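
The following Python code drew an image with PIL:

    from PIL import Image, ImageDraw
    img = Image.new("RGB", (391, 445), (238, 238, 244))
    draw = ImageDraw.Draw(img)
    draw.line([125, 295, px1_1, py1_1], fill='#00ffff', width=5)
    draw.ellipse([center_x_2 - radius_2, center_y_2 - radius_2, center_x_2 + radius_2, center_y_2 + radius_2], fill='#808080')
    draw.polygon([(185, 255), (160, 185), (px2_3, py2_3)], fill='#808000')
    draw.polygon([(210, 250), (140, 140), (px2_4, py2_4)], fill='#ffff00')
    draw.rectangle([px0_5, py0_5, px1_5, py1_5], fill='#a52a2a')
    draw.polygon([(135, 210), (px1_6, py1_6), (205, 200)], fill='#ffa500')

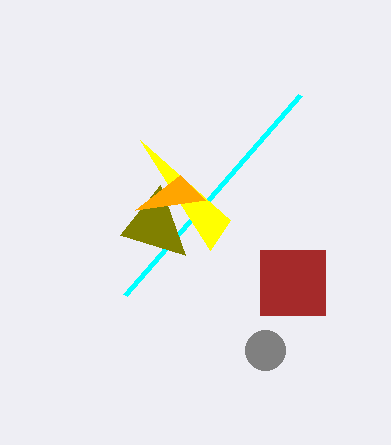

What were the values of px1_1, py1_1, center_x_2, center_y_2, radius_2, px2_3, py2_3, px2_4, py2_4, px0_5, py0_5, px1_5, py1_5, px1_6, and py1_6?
px1_1 = 300, py1_1 = 95, center_x_2 = 265, center_y_2 = 350, radius_2 = 20, px2_3 = 120, py2_3 = 235, px2_4 = 230, py2_4 = 220, px0_5 = 260, py0_5 = 250, px1_5 = 325, py1_5 = 315, px1_6 = 180, py1_6 = 175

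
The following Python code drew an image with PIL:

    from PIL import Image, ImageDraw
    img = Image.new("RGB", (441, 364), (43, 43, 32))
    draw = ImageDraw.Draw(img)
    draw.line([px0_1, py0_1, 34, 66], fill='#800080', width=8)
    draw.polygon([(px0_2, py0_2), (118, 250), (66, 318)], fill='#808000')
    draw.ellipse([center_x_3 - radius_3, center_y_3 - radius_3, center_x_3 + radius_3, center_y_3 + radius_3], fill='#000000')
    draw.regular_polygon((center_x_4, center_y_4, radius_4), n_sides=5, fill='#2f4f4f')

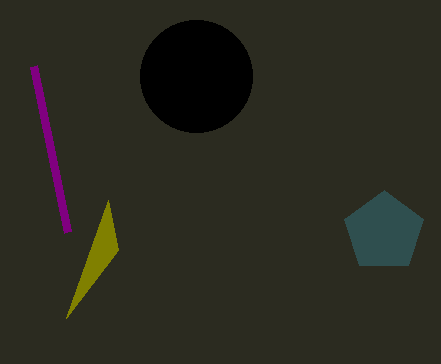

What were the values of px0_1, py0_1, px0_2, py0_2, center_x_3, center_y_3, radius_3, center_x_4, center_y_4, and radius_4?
px0_1 = 68
py0_1 = 232
px0_2 = 108
py0_2 = 200
center_x_3 = 196
center_y_3 = 76
radius_3 = 56
center_x_4 = 384
center_y_4 = 232
radius_4 = 42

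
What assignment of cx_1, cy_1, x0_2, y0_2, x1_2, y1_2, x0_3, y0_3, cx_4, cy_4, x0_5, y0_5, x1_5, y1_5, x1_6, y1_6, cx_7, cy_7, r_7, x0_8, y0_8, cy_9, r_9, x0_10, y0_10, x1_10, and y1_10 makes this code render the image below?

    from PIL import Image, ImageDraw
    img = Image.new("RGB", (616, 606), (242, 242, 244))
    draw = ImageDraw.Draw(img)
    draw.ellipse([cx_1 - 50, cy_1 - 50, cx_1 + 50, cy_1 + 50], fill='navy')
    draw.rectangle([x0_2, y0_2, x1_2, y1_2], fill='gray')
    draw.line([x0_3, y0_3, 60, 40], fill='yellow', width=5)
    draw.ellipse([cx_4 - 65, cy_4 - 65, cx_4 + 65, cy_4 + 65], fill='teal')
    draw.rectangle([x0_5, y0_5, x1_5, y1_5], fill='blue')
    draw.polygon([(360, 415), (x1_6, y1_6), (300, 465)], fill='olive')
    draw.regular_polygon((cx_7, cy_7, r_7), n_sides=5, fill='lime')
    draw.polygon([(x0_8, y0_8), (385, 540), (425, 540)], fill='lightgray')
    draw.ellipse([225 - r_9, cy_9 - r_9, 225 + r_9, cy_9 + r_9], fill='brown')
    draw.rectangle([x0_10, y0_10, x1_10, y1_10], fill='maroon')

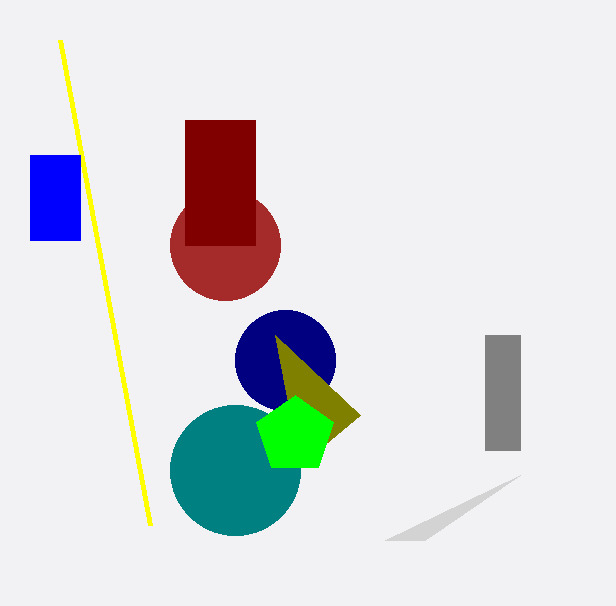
cx_1 = 285
cy_1 = 360
x0_2 = 485
y0_2 = 335
x1_2 = 520
y1_2 = 450
x0_3 = 150
y0_3 = 525
cx_4 = 235
cy_4 = 470
x0_5 = 30
y0_5 = 155
x1_5 = 80
y1_5 = 240
x1_6 = 275
y1_6 = 335
cx_7 = 295
cy_7 = 435
r_7 = 40
x0_8 = 520
y0_8 = 475
cy_9 = 245
r_9 = 55
x0_10 = 185
y0_10 = 120
x1_10 = 255
y1_10 = 245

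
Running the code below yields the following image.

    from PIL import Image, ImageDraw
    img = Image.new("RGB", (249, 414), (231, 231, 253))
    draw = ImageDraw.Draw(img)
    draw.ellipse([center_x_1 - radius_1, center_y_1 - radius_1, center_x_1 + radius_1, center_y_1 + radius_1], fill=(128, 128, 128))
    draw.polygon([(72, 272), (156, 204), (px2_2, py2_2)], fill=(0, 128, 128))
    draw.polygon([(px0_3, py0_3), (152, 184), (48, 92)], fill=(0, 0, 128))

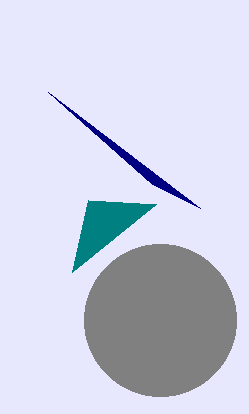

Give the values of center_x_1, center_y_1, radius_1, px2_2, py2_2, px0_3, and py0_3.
center_x_1 = 160
center_y_1 = 320
radius_1 = 76
px2_2 = 88
py2_2 = 200
px0_3 = 200
py0_3 = 208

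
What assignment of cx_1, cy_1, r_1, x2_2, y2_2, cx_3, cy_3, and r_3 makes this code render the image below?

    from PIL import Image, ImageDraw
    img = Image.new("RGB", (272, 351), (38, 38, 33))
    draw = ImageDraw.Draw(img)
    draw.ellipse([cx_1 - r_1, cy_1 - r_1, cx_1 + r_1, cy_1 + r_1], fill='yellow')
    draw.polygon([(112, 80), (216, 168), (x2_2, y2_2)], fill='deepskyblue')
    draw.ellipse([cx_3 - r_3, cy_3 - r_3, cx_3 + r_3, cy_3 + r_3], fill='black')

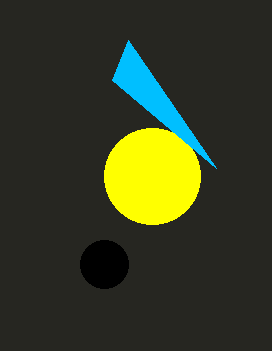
cx_1 = 152, cy_1 = 176, r_1 = 48, x2_2 = 128, y2_2 = 40, cx_3 = 104, cy_3 = 264, r_3 = 24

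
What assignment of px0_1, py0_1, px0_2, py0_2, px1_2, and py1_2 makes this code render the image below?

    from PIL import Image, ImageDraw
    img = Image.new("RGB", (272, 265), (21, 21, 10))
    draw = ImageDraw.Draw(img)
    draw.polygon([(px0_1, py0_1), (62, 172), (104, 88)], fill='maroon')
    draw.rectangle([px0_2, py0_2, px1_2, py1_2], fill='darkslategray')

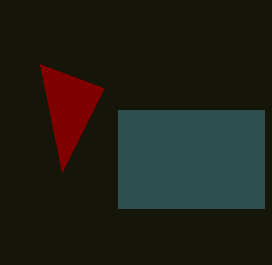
px0_1 = 40
py0_1 = 64
px0_2 = 118
py0_2 = 110
px1_2 = 264
py1_2 = 208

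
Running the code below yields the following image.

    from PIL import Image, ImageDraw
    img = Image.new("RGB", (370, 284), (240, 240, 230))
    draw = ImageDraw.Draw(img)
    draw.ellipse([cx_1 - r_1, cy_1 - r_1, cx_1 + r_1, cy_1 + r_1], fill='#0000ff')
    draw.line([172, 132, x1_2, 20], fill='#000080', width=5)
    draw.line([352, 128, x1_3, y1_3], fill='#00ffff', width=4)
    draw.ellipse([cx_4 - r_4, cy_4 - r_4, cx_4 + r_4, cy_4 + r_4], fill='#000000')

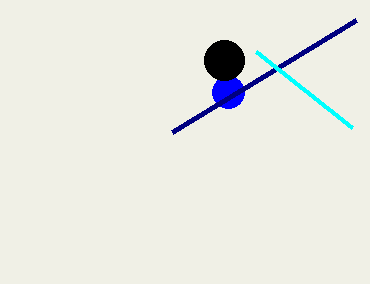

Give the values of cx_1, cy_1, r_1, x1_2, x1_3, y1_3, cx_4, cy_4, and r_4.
cx_1 = 228; cy_1 = 92; r_1 = 16; x1_2 = 356; x1_3 = 256; y1_3 = 52; cx_4 = 224; cy_4 = 60; r_4 = 20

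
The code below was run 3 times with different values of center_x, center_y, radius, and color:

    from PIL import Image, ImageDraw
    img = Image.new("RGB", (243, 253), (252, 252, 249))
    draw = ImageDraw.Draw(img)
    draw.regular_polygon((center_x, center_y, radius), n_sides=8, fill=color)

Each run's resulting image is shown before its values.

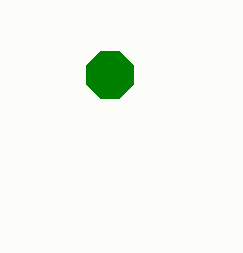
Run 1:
center_x = 110
center_y = 75
radius = 25
color = 'green'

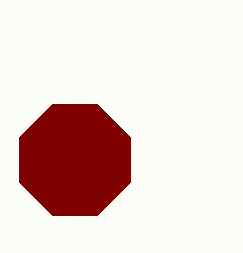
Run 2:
center_x = 75
center_y = 160
radius = 60
color = 'maroon'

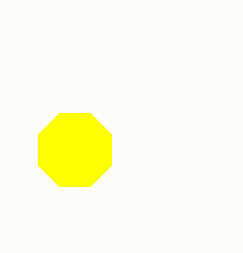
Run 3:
center_x = 75; center_y = 150; radius = 40; color = 'yellow'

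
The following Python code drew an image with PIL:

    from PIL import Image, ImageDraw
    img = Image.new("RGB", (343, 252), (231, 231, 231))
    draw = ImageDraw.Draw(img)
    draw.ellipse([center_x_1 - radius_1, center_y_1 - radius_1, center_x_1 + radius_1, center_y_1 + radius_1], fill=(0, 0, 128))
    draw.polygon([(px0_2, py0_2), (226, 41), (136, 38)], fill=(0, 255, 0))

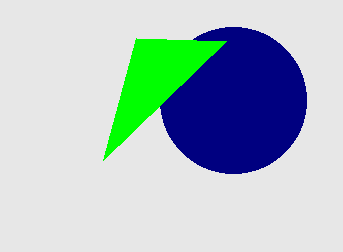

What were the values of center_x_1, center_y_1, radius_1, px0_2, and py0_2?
center_x_1 = 233, center_y_1 = 100, radius_1 = 73, px0_2 = 103, py0_2 = 160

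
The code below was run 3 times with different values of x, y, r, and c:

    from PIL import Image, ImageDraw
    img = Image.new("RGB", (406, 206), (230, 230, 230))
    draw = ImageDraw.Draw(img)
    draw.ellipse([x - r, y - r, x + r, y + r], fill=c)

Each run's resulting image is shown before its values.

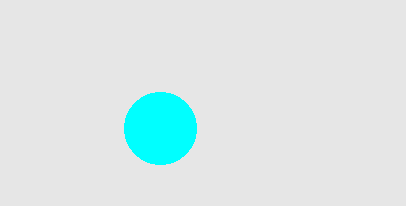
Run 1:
x = 160
y = 128
r = 36
c = 'cyan'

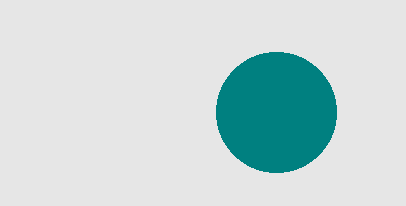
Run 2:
x = 276, y = 112, r = 60, c = 'teal'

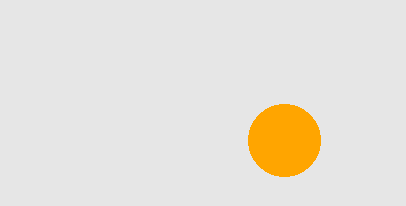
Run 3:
x = 284; y = 140; r = 36; c = 'orange'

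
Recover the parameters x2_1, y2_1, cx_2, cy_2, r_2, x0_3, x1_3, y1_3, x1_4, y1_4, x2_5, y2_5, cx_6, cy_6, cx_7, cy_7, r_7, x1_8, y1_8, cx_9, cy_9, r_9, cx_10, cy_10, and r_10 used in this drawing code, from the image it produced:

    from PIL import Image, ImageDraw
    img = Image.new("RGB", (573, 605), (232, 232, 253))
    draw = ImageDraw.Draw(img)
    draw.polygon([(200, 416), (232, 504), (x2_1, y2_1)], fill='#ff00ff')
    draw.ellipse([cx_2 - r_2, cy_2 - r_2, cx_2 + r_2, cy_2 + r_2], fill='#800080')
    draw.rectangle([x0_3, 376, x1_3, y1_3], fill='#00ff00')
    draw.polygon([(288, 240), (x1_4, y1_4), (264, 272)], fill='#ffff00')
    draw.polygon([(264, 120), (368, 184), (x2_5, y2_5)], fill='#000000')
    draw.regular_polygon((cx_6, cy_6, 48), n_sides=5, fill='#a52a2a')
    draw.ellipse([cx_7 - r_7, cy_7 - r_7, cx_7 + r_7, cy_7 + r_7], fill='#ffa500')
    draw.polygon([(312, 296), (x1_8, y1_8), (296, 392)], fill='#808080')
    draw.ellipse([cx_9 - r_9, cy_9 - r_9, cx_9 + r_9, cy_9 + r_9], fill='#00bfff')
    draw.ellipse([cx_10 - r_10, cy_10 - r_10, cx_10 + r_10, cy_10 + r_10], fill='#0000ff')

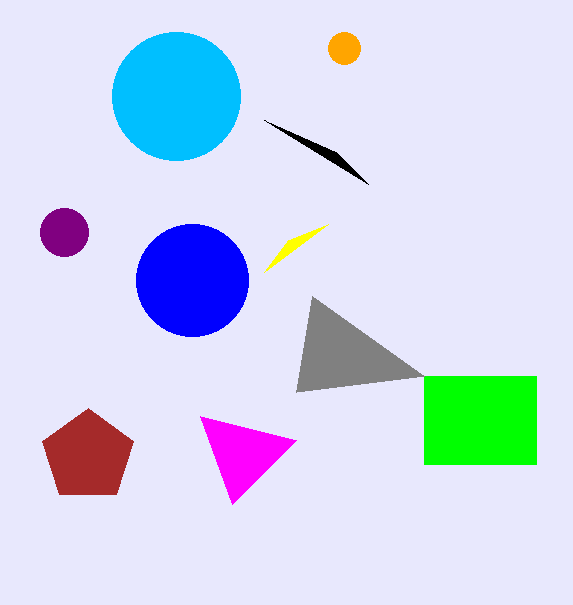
x2_1 = 296, y2_1 = 440, cx_2 = 64, cy_2 = 232, r_2 = 24, x0_3 = 424, x1_3 = 536, y1_3 = 464, x1_4 = 328, y1_4 = 224, x2_5 = 336, y2_5 = 152, cx_6 = 88, cy_6 = 456, cx_7 = 344, cy_7 = 48, r_7 = 16, x1_8 = 424, y1_8 = 376, cx_9 = 176, cy_9 = 96, r_9 = 64, cx_10 = 192, cy_10 = 280, r_10 = 56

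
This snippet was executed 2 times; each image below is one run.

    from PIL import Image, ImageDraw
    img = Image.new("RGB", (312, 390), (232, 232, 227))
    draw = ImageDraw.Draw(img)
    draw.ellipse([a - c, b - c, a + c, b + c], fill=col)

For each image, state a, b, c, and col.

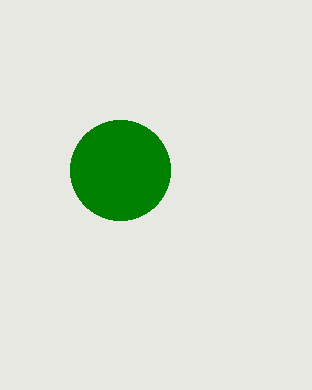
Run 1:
a = 120; b = 170; c = 50; col = 'green'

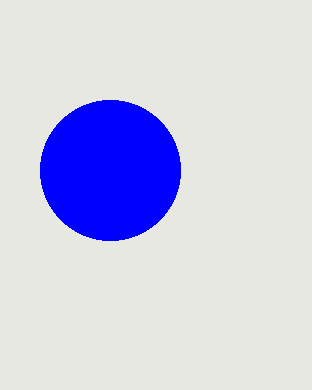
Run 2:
a = 110, b = 170, c = 70, col = 'blue'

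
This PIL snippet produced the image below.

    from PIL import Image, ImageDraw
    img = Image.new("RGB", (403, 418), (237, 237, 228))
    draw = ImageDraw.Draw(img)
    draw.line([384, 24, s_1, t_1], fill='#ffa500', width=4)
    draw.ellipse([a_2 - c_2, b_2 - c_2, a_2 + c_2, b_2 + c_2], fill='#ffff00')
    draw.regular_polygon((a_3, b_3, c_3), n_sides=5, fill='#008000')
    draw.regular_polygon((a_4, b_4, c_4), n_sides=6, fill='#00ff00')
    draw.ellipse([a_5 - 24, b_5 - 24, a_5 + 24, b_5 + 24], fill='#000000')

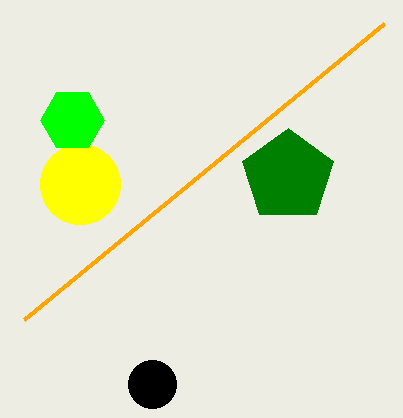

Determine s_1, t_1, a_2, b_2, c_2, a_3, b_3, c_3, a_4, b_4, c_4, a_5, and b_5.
s_1 = 24; t_1 = 320; a_2 = 80; b_2 = 184; c_2 = 40; a_3 = 288; b_3 = 176; c_3 = 48; a_4 = 72; b_4 = 120; c_4 = 32; a_5 = 152; b_5 = 384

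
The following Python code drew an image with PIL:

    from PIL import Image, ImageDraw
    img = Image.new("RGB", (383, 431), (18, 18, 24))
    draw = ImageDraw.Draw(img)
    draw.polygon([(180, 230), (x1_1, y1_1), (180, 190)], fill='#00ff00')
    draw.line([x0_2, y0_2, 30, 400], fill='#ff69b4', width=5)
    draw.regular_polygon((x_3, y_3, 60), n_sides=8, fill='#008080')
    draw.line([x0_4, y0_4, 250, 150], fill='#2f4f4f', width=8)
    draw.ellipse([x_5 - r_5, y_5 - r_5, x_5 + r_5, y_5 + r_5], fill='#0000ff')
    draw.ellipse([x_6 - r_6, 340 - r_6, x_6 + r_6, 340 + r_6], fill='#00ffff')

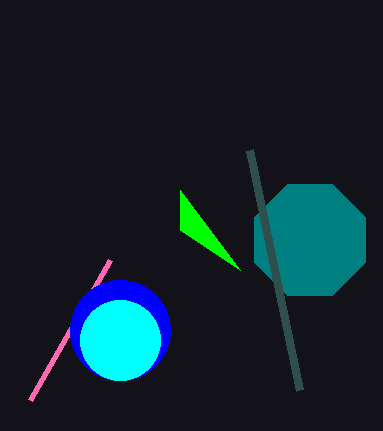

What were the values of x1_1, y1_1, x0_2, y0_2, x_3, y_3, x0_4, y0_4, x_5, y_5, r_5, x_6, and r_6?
x1_1 = 240
y1_1 = 270
x0_2 = 110
y0_2 = 260
x_3 = 310
y_3 = 240
x0_4 = 300
y0_4 = 390
x_5 = 120
y_5 = 330
r_5 = 50
x_6 = 120
r_6 = 40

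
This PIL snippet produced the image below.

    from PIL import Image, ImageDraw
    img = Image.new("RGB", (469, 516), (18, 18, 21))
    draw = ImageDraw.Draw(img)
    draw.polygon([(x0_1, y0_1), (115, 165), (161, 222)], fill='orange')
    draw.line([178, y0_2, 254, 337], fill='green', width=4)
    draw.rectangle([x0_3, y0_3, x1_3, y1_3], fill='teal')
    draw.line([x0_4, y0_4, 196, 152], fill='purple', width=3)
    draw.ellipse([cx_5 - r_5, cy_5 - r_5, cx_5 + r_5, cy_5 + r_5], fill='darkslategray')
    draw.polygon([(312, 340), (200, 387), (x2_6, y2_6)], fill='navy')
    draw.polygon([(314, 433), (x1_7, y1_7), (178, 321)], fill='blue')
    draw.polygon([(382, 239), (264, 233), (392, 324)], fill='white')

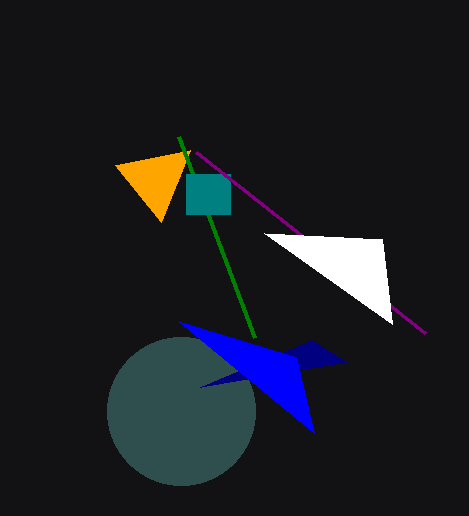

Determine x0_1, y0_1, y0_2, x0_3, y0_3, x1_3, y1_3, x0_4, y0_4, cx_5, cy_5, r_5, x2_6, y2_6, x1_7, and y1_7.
x0_1 = 190
y0_1 = 150
y0_2 = 136
x0_3 = 186
y0_3 = 174
x1_3 = 230
y1_3 = 214
x0_4 = 425
y0_4 = 333
cx_5 = 181
cy_5 = 411
r_5 = 74
x2_6 = 346
y2_6 = 362
x1_7 = 296
y1_7 = 357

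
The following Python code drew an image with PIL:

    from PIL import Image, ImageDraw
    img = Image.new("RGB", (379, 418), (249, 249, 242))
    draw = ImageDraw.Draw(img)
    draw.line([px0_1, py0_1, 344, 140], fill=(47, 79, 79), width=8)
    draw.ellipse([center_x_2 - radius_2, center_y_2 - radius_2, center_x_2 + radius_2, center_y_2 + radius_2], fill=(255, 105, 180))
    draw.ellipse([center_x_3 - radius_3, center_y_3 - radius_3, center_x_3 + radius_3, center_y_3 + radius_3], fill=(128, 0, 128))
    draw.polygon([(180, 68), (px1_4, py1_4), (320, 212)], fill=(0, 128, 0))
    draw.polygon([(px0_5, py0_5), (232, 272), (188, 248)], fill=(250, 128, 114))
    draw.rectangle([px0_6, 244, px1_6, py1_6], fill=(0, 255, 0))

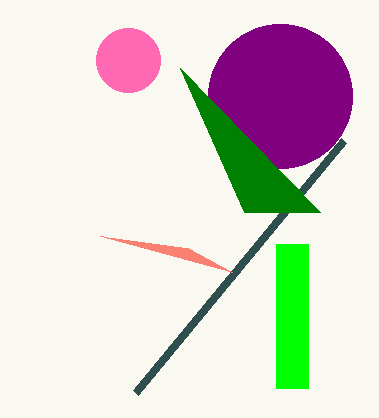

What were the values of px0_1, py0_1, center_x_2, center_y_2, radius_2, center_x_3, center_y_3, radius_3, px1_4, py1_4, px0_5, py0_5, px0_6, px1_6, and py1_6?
px0_1 = 136; py0_1 = 392; center_x_2 = 128; center_y_2 = 60; radius_2 = 32; center_x_3 = 280; center_y_3 = 96; radius_3 = 72; px1_4 = 244; py1_4 = 212; px0_5 = 100; py0_5 = 236; px0_6 = 276; px1_6 = 308; py1_6 = 388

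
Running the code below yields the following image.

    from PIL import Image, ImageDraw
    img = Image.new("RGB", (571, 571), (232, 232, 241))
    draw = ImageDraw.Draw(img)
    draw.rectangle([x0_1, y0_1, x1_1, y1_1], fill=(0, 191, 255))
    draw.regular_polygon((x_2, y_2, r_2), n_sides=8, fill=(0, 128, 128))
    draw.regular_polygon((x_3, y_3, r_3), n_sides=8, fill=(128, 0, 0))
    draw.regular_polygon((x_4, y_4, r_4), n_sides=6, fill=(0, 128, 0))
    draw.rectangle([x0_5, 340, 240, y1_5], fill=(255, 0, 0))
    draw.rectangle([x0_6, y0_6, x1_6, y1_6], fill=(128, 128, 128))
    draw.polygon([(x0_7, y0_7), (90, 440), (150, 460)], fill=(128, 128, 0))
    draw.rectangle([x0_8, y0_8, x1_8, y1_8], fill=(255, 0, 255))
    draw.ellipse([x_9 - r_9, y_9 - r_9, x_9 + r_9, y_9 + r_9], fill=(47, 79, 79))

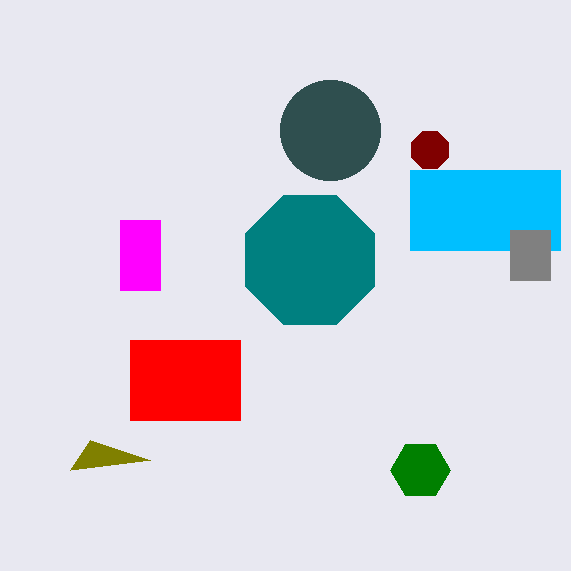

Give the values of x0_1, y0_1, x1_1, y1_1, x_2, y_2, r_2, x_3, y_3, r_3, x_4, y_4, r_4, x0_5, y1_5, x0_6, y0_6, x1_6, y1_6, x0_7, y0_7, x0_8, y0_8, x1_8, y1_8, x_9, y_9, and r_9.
x0_1 = 410, y0_1 = 170, x1_1 = 560, y1_1 = 250, x_2 = 310, y_2 = 260, r_2 = 70, x_3 = 430, y_3 = 150, r_3 = 20, x_4 = 420, y_4 = 470, r_4 = 30, x0_5 = 130, y1_5 = 420, x0_6 = 510, y0_6 = 230, x1_6 = 550, y1_6 = 280, x0_7 = 70, y0_7 = 470, x0_8 = 120, y0_8 = 220, x1_8 = 160, y1_8 = 290, x_9 = 330, y_9 = 130, r_9 = 50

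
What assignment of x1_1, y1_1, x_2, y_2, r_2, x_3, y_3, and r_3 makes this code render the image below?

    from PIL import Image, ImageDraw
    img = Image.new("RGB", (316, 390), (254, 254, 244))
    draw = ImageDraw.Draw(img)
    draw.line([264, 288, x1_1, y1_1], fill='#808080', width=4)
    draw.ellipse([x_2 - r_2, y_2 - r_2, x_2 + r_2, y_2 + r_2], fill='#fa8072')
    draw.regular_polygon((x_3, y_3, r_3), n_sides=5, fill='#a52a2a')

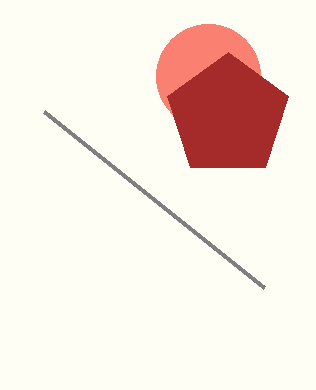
x1_1 = 44, y1_1 = 112, x_2 = 208, y_2 = 76, r_2 = 52, x_3 = 228, y_3 = 116, r_3 = 64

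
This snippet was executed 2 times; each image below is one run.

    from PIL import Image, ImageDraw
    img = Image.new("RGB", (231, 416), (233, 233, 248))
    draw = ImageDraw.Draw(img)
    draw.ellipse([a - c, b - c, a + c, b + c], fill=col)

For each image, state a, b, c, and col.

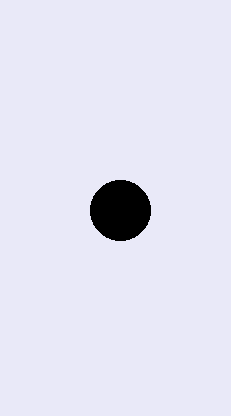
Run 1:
a = 120
b = 210
c = 30
col = 'black'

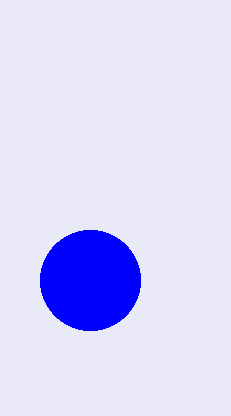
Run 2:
a = 90
b = 280
c = 50
col = 'blue'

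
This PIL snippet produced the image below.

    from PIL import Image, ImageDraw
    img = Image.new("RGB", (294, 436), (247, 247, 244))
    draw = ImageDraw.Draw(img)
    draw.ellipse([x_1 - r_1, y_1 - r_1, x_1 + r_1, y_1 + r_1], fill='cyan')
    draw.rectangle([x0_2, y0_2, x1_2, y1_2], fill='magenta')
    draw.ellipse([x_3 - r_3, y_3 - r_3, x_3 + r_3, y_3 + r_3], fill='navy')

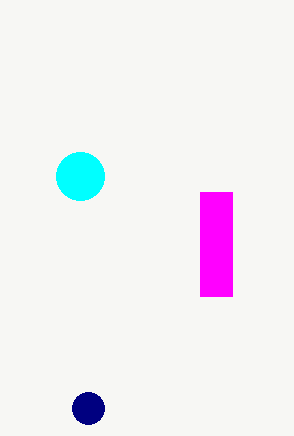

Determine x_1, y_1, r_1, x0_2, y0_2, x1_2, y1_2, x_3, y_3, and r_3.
x_1 = 80; y_1 = 176; r_1 = 24; x0_2 = 200; y0_2 = 192; x1_2 = 232; y1_2 = 296; x_3 = 88; y_3 = 408; r_3 = 16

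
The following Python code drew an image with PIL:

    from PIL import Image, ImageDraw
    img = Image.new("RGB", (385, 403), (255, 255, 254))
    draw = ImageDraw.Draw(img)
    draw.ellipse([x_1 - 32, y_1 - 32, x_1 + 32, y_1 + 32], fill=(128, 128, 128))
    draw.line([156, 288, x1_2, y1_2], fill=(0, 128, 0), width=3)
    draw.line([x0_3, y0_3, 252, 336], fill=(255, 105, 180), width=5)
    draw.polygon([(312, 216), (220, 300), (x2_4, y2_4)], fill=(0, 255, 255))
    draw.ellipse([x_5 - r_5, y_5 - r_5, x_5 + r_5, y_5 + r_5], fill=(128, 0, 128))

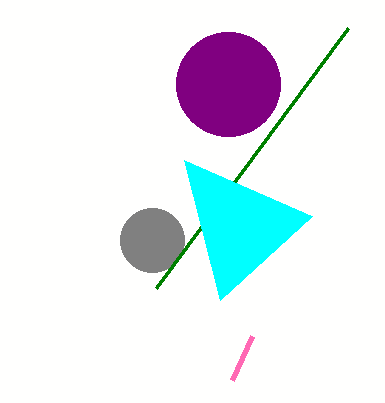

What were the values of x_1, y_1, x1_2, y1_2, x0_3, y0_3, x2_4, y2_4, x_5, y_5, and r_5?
x_1 = 152
y_1 = 240
x1_2 = 348
y1_2 = 28
x0_3 = 232
y0_3 = 380
x2_4 = 184
y2_4 = 160
x_5 = 228
y_5 = 84
r_5 = 52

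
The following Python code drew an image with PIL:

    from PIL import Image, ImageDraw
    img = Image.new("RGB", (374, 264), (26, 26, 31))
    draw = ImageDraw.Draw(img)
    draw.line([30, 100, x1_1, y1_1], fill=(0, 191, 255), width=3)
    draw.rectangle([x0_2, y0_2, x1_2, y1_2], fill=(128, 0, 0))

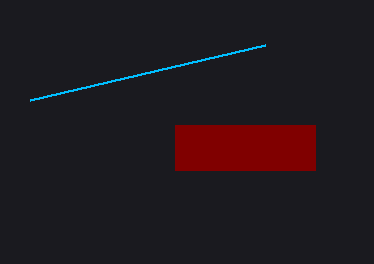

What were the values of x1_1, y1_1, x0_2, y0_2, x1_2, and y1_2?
x1_1 = 265, y1_1 = 45, x0_2 = 175, y0_2 = 125, x1_2 = 315, y1_2 = 170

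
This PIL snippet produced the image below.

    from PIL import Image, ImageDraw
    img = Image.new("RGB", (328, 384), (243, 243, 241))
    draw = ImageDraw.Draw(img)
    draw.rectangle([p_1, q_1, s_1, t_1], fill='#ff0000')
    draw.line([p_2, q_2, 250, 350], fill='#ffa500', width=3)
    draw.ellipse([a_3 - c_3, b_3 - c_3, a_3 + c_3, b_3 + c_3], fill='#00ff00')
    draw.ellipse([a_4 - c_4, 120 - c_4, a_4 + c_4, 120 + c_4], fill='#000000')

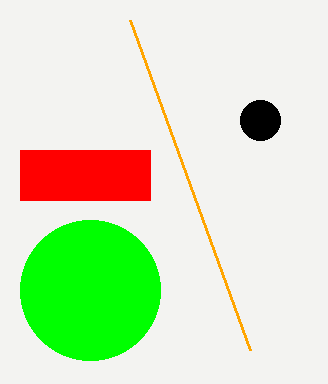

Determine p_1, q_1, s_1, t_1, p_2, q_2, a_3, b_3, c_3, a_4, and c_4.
p_1 = 20; q_1 = 150; s_1 = 150; t_1 = 200; p_2 = 130; q_2 = 20; a_3 = 90; b_3 = 290; c_3 = 70; a_4 = 260; c_4 = 20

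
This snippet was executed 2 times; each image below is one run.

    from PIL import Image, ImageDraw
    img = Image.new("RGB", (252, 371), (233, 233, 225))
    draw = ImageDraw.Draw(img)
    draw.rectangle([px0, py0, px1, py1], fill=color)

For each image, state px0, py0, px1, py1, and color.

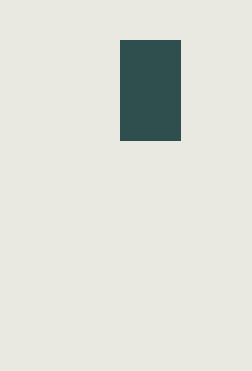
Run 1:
px0 = 120; py0 = 40; px1 = 180; py1 = 140; color = 'darkslategray'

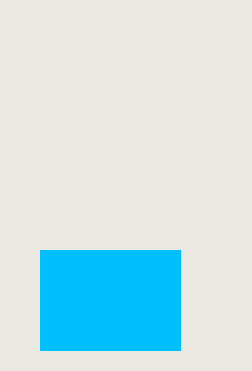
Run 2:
px0 = 40; py0 = 250; px1 = 180; py1 = 350; color = 'deepskyblue'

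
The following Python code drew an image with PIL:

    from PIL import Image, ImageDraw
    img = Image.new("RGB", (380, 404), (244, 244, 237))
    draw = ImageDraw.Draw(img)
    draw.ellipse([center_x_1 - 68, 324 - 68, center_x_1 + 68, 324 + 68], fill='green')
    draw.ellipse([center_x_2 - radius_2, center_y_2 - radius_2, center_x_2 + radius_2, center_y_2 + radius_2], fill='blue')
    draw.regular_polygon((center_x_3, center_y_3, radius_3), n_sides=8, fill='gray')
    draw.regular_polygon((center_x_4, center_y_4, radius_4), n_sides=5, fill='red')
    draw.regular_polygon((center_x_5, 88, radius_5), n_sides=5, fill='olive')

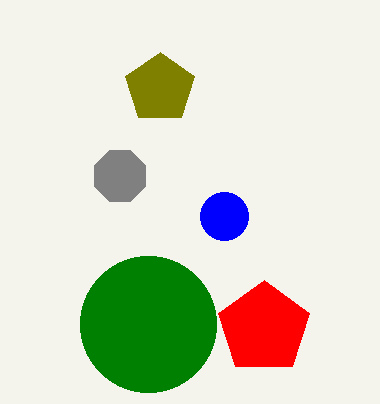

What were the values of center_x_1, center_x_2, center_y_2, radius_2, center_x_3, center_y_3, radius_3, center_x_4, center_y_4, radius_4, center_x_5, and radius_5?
center_x_1 = 148; center_x_2 = 224; center_y_2 = 216; radius_2 = 24; center_x_3 = 120; center_y_3 = 176; radius_3 = 28; center_x_4 = 264; center_y_4 = 328; radius_4 = 48; center_x_5 = 160; radius_5 = 36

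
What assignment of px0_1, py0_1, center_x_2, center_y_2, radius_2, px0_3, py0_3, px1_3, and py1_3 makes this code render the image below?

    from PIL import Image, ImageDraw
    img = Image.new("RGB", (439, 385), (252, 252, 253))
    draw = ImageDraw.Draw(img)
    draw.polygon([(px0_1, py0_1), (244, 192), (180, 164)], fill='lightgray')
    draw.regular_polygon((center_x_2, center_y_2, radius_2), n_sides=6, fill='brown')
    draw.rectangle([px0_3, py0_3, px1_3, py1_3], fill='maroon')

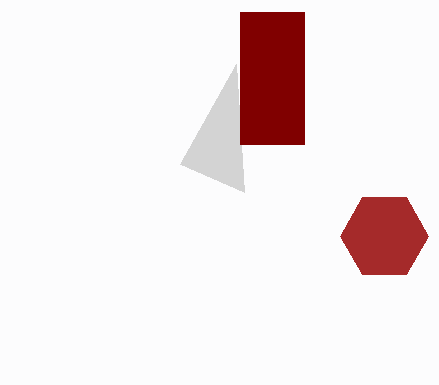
px0_1 = 236; py0_1 = 64; center_x_2 = 384; center_y_2 = 236; radius_2 = 44; px0_3 = 240; py0_3 = 12; px1_3 = 304; py1_3 = 144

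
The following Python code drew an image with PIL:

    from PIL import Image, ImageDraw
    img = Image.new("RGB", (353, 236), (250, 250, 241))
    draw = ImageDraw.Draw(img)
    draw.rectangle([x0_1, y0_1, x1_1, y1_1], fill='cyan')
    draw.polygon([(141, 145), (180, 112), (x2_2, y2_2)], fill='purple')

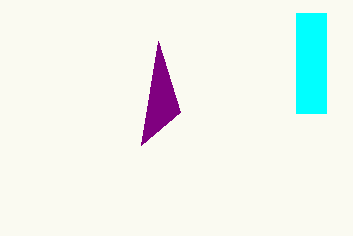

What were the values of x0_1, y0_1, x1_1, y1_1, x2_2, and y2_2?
x0_1 = 296; y0_1 = 13; x1_1 = 326; y1_1 = 113; x2_2 = 158; y2_2 = 41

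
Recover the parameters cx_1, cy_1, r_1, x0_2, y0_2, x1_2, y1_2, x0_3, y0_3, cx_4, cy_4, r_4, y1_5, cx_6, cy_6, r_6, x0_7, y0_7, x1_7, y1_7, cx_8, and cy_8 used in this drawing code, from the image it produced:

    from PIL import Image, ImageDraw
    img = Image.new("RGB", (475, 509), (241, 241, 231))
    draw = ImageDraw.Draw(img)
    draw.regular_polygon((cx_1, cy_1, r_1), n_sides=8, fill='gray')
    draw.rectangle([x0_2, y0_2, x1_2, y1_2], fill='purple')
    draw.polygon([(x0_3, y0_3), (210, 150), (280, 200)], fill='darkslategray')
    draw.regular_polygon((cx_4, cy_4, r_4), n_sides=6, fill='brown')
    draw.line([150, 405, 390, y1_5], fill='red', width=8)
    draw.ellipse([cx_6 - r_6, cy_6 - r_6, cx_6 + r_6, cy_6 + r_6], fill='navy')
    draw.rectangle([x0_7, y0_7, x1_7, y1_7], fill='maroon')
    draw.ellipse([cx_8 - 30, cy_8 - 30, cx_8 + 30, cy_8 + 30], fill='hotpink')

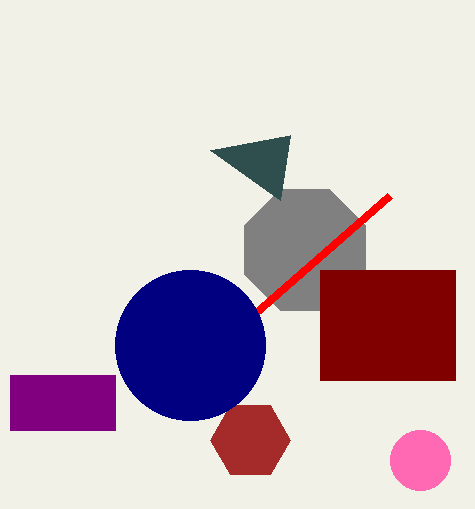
cx_1 = 305
cy_1 = 250
r_1 = 65
x0_2 = 10
y0_2 = 375
x1_2 = 115
y1_2 = 430
x0_3 = 290
y0_3 = 135
cx_4 = 250
cy_4 = 440
r_4 = 40
y1_5 = 195
cx_6 = 190
cy_6 = 345
r_6 = 75
x0_7 = 320
y0_7 = 270
x1_7 = 455
y1_7 = 380
cx_8 = 420
cy_8 = 460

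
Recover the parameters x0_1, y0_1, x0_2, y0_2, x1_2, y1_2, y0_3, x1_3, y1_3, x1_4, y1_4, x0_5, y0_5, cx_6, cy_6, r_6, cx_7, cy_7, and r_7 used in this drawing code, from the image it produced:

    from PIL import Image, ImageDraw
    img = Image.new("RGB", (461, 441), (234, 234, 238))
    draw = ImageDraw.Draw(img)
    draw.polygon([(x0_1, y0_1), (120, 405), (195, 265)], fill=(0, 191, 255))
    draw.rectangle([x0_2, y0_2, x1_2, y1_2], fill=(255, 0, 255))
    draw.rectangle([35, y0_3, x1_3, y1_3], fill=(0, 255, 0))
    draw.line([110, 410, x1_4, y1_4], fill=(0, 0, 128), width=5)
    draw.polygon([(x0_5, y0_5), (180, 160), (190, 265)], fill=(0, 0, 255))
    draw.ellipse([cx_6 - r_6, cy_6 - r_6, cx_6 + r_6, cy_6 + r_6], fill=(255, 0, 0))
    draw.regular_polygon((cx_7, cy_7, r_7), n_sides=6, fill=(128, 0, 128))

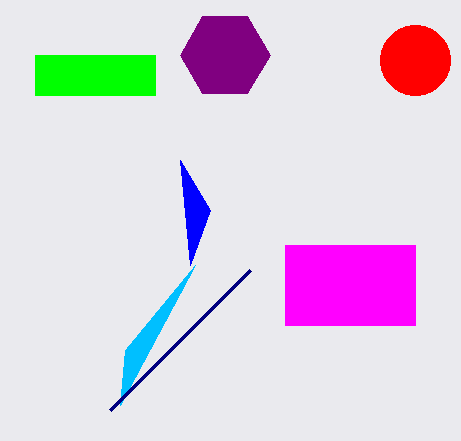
x0_1 = 125, y0_1 = 350, x0_2 = 285, y0_2 = 245, x1_2 = 415, y1_2 = 325, y0_3 = 55, x1_3 = 155, y1_3 = 95, x1_4 = 250, y1_4 = 270, x0_5 = 210, y0_5 = 210, cx_6 = 415, cy_6 = 60, r_6 = 35, cx_7 = 225, cy_7 = 55, r_7 = 45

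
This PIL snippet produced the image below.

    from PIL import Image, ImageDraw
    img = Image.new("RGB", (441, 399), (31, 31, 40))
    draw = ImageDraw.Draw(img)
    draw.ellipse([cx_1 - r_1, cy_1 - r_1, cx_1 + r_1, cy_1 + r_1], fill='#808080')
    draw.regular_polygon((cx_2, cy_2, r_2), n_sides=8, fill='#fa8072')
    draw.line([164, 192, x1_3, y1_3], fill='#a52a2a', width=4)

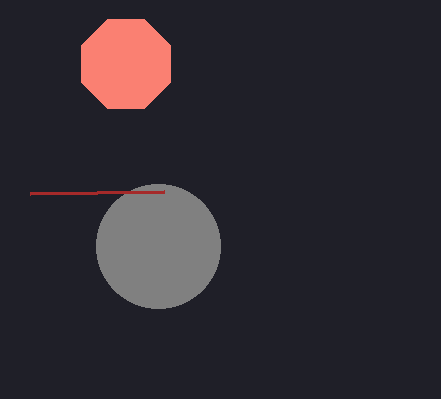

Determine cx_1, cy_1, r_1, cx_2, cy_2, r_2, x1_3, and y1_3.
cx_1 = 158; cy_1 = 246; r_1 = 62; cx_2 = 126; cy_2 = 64; r_2 = 48; x1_3 = 30; y1_3 = 194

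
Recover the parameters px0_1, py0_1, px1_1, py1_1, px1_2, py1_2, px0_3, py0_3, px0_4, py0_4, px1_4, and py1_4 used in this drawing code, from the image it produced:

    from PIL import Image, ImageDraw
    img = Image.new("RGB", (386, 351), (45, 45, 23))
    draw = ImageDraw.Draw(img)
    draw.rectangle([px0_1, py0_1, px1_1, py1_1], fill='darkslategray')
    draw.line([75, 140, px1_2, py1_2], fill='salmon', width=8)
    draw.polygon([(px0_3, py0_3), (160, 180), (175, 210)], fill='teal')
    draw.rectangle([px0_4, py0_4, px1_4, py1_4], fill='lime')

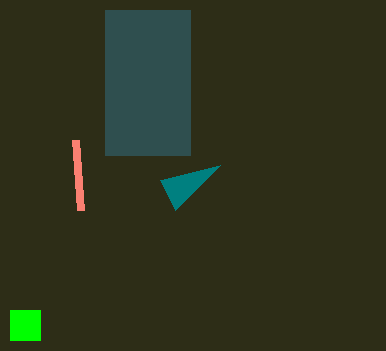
px0_1 = 105
py0_1 = 10
px1_1 = 190
py1_1 = 155
px1_2 = 80
py1_2 = 210
px0_3 = 220
py0_3 = 165
px0_4 = 10
py0_4 = 310
px1_4 = 40
py1_4 = 340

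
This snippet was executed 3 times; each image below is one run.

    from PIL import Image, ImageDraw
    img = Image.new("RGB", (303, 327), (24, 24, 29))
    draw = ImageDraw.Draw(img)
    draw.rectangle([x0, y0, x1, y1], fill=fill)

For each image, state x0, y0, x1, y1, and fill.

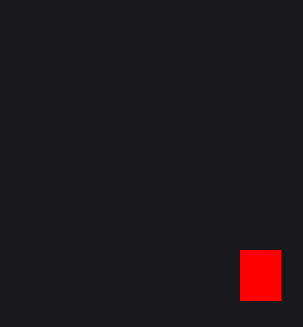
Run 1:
x0 = 240, y0 = 250, x1 = 280, y1 = 300, fill = 'red'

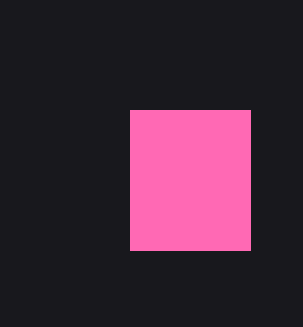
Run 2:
x0 = 130, y0 = 110, x1 = 250, y1 = 250, fill = 'hotpink'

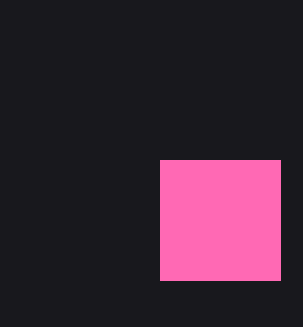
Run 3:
x0 = 160
y0 = 160
x1 = 280
y1 = 280
fill = 'hotpink'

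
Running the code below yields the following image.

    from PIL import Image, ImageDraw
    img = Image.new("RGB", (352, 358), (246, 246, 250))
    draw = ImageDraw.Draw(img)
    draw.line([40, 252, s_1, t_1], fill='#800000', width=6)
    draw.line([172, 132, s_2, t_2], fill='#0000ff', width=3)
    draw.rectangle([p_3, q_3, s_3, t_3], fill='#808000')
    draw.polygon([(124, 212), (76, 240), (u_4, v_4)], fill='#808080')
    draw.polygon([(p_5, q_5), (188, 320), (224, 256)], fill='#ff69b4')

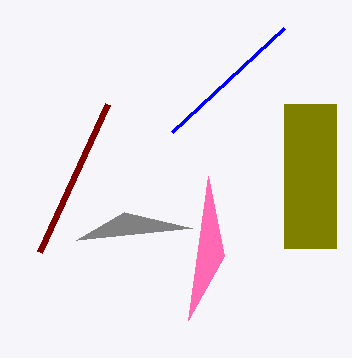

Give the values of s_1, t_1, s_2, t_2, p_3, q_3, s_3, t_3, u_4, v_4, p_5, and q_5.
s_1 = 108, t_1 = 104, s_2 = 284, t_2 = 28, p_3 = 284, q_3 = 104, s_3 = 336, t_3 = 248, u_4 = 192, v_4 = 228, p_5 = 208, q_5 = 176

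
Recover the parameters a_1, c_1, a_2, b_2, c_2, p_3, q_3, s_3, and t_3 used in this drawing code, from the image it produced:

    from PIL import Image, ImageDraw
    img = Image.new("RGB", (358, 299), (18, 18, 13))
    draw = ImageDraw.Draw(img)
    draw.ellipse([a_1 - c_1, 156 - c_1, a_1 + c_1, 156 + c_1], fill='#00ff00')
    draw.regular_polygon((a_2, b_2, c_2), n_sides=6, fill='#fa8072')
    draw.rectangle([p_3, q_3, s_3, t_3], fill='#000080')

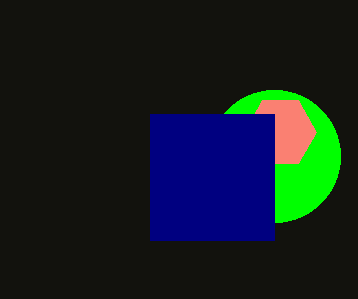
a_1 = 274
c_1 = 66
a_2 = 280
b_2 = 132
c_2 = 36
p_3 = 150
q_3 = 114
s_3 = 274
t_3 = 240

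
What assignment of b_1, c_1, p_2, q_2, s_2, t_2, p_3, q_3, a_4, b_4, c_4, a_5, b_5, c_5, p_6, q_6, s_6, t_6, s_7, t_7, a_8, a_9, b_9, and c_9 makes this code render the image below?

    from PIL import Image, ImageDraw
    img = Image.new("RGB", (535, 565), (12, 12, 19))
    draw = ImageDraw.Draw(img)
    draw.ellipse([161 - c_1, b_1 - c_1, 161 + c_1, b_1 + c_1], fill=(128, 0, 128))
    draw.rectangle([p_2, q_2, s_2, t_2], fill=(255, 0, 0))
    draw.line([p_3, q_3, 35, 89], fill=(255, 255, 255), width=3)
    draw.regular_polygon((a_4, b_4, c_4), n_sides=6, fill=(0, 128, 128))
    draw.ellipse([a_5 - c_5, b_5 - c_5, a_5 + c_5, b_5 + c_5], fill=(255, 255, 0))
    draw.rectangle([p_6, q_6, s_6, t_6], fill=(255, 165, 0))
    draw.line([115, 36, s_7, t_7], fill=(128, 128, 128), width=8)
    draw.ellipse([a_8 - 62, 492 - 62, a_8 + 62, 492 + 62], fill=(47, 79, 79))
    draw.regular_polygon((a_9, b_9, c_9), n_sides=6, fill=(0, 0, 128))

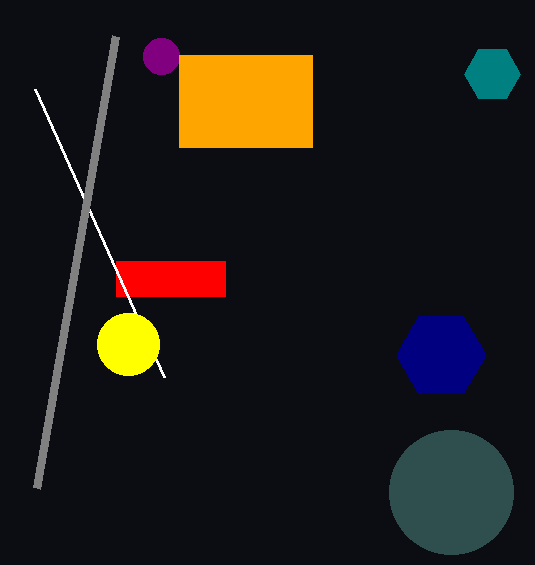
b_1 = 56, c_1 = 18, p_2 = 116, q_2 = 261, s_2 = 225, t_2 = 296, p_3 = 164, q_3 = 377, a_4 = 492, b_4 = 74, c_4 = 28, a_5 = 128, b_5 = 344, c_5 = 31, p_6 = 179, q_6 = 55, s_6 = 312, t_6 = 147, s_7 = 36, t_7 = 488, a_8 = 451, a_9 = 441, b_9 = 355, c_9 = 45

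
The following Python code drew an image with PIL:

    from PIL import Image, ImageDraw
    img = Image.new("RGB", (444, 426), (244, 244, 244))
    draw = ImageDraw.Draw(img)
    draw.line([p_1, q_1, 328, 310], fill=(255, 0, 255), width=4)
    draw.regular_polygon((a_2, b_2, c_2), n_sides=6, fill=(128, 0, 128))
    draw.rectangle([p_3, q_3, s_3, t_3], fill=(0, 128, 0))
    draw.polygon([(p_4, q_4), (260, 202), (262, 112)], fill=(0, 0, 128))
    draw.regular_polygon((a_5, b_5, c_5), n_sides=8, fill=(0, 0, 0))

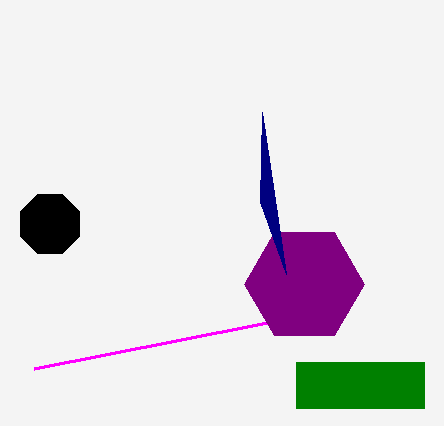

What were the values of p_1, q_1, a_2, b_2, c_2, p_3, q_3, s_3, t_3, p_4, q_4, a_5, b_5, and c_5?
p_1 = 34; q_1 = 368; a_2 = 304; b_2 = 284; c_2 = 60; p_3 = 296; q_3 = 362; s_3 = 424; t_3 = 408; p_4 = 286; q_4 = 274; a_5 = 50; b_5 = 224; c_5 = 32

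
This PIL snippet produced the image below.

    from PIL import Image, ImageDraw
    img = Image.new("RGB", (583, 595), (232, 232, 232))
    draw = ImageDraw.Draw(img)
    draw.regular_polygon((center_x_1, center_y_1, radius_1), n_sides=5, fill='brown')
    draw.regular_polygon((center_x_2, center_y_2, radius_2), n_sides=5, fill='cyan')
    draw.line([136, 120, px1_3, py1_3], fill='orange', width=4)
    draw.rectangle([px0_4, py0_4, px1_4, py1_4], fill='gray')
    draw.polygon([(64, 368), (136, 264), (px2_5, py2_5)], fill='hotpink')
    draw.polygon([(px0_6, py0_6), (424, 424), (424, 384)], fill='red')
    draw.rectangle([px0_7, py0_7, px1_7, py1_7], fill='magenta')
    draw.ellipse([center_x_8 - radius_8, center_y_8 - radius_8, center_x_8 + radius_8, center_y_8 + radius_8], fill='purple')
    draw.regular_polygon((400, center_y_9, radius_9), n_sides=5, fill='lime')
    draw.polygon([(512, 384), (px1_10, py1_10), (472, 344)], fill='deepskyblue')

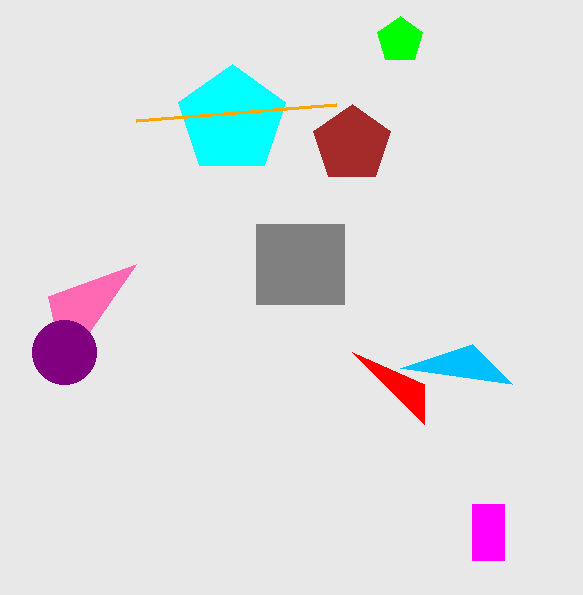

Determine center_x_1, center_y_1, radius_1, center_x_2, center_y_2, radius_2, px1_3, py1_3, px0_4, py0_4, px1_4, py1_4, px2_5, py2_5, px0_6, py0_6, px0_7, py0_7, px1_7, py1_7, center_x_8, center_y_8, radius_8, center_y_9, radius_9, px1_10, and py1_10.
center_x_1 = 352; center_y_1 = 144; radius_1 = 40; center_x_2 = 232; center_y_2 = 120; radius_2 = 56; px1_3 = 336; py1_3 = 104; px0_4 = 256; py0_4 = 224; px1_4 = 344; py1_4 = 304; px2_5 = 48; py2_5 = 296; px0_6 = 352; py0_6 = 352; px0_7 = 472; py0_7 = 504; px1_7 = 504; py1_7 = 560; center_x_8 = 64; center_y_8 = 352; radius_8 = 32; center_y_9 = 40; radius_9 = 24; px1_10 = 400; py1_10 = 368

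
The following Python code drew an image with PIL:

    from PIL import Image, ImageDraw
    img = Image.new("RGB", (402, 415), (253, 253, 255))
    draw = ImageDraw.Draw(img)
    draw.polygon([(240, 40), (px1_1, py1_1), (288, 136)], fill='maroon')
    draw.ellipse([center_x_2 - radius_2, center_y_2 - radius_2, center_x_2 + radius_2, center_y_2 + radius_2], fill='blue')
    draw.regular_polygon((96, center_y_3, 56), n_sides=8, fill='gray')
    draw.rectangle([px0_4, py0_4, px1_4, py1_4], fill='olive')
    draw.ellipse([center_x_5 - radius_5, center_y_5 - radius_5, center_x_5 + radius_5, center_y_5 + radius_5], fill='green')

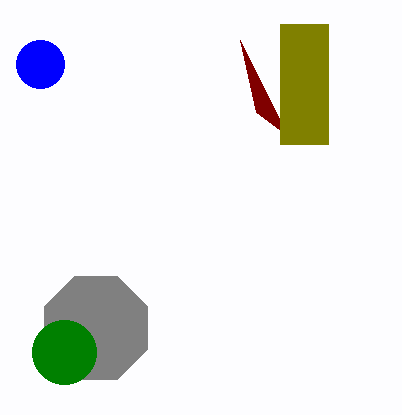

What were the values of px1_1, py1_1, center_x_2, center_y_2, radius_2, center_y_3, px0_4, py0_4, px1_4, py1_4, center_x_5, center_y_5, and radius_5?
px1_1 = 256; py1_1 = 112; center_x_2 = 40; center_y_2 = 64; radius_2 = 24; center_y_3 = 328; px0_4 = 280; py0_4 = 24; px1_4 = 328; py1_4 = 144; center_x_5 = 64; center_y_5 = 352; radius_5 = 32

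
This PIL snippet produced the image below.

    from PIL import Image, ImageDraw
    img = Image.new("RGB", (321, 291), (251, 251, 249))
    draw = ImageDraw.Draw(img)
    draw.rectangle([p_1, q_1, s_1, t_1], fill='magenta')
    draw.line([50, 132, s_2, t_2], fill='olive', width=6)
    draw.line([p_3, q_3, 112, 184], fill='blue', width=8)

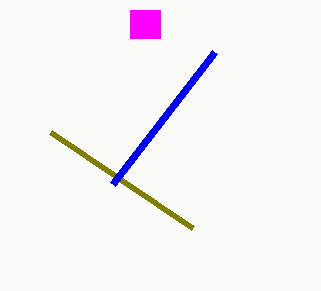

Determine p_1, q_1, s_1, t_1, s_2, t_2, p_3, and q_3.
p_1 = 130, q_1 = 10, s_1 = 160, t_1 = 38, s_2 = 192, t_2 = 228, p_3 = 214, q_3 = 52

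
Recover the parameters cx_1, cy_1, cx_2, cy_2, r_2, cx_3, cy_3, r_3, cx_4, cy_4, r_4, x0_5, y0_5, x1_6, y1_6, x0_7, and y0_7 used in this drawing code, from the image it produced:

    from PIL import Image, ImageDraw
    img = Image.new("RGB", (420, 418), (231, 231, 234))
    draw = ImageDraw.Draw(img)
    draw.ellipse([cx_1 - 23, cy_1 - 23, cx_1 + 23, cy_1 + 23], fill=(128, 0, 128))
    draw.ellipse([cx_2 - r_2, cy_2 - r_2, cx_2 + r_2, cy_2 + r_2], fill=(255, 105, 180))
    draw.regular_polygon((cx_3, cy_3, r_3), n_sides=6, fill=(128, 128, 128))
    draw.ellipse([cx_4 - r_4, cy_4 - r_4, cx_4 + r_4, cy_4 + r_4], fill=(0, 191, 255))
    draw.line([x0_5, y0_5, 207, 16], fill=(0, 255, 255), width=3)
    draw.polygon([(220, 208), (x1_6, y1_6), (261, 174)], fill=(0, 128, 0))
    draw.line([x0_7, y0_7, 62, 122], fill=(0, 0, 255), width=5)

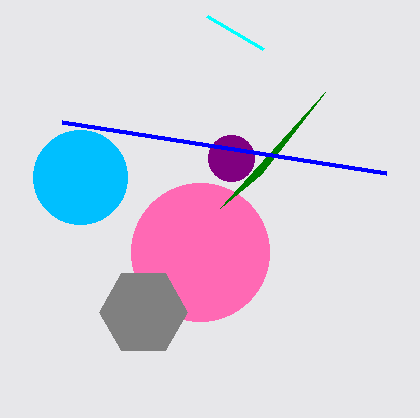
cx_1 = 231
cy_1 = 158
cx_2 = 200
cy_2 = 252
r_2 = 69
cx_3 = 143
cy_3 = 312
r_3 = 44
cx_4 = 80
cy_4 = 177
r_4 = 47
x0_5 = 263
y0_5 = 49
x1_6 = 325
y1_6 = 92
x0_7 = 386
y0_7 = 173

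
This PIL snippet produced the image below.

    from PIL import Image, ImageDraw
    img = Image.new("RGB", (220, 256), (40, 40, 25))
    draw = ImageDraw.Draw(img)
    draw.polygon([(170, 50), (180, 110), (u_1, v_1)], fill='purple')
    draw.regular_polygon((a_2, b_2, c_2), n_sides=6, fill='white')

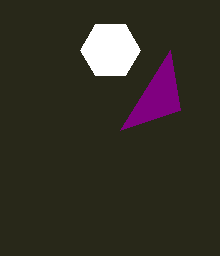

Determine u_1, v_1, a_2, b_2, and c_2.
u_1 = 120; v_1 = 130; a_2 = 110; b_2 = 50; c_2 = 30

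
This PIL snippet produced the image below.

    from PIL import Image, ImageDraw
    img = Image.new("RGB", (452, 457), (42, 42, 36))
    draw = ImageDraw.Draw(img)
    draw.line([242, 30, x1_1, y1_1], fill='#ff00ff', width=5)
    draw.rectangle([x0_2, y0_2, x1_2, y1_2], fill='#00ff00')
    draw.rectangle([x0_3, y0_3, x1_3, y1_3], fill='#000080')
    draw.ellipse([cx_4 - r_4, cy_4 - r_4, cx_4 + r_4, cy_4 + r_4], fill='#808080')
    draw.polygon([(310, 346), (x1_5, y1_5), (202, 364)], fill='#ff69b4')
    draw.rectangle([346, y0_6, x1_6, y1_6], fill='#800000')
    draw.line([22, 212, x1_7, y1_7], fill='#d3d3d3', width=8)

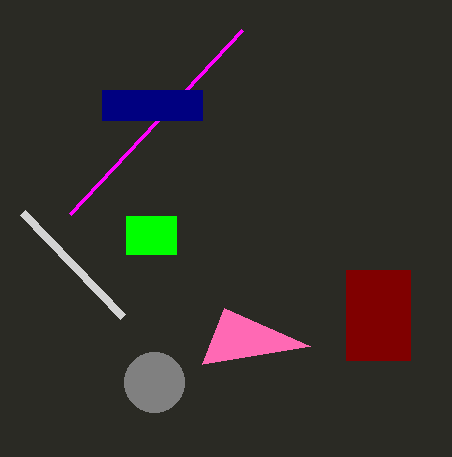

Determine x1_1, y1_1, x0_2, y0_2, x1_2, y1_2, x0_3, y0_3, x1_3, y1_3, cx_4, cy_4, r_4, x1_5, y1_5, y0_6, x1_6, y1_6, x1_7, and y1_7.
x1_1 = 70, y1_1 = 214, x0_2 = 126, y0_2 = 216, x1_2 = 176, y1_2 = 254, x0_3 = 102, y0_3 = 90, x1_3 = 202, y1_3 = 120, cx_4 = 154, cy_4 = 382, r_4 = 30, x1_5 = 224, y1_5 = 308, y0_6 = 270, x1_6 = 410, y1_6 = 360, x1_7 = 122, y1_7 = 316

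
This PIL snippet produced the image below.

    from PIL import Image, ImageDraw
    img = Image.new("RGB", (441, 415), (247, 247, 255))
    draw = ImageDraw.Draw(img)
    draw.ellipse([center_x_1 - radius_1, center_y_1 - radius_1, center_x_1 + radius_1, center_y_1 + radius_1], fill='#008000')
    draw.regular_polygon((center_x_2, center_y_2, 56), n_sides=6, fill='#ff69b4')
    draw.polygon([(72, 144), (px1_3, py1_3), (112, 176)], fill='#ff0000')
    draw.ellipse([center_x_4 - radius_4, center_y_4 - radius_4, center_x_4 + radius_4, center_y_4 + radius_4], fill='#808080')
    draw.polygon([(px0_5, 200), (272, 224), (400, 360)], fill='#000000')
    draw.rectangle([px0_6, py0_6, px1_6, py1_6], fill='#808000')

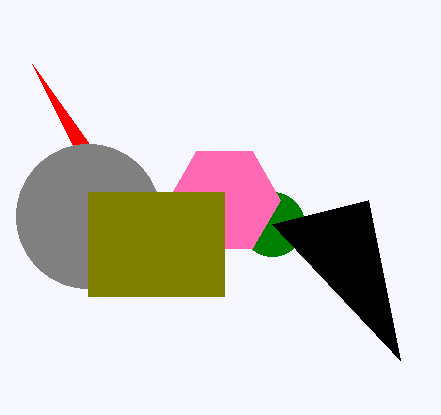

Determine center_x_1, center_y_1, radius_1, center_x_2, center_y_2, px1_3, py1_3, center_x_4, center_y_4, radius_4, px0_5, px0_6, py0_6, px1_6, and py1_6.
center_x_1 = 272
center_y_1 = 224
radius_1 = 32
center_x_2 = 224
center_y_2 = 200
px1_3 = 32
py1_3 = 64
center_x_4 = 88
center_y_4 = 216
radius_4 = 72
px0_5 = 368
px0_6 = 88
py0_6 = 192
px1_6 = 224
py1_6 = 296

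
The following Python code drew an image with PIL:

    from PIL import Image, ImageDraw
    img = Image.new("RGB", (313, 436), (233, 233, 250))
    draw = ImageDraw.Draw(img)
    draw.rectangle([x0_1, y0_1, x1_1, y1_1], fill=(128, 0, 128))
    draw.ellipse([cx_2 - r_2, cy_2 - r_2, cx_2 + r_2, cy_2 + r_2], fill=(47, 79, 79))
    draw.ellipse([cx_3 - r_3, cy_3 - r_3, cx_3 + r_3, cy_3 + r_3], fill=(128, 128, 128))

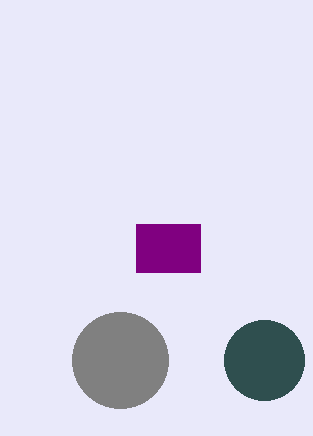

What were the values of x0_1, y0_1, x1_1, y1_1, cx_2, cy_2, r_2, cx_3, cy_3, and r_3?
x0_1 = 136; y0_1 = 224; x1_1 = 200; y1_1 = 272; cx_2 = 264; cy_2 = 360; r_2 = 40; cx_3 = 120; cy_3 = 360; r_3 = 48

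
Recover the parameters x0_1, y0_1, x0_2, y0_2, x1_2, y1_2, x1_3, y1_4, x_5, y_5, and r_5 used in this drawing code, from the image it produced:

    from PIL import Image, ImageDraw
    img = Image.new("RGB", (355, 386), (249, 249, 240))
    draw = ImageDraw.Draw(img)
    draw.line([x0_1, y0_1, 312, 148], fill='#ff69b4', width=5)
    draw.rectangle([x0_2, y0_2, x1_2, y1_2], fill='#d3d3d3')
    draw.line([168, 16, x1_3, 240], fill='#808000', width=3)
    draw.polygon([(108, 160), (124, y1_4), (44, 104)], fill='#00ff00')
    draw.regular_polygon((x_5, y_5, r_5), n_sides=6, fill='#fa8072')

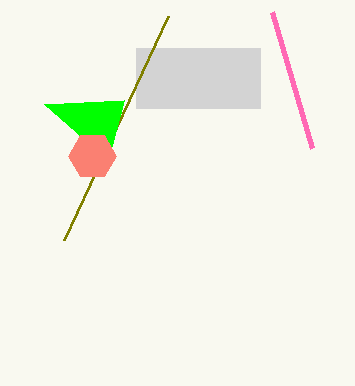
x0_1 = 272, y0_1 = 12, x0_2 = 136, y0_2 = 48, x1_2 = 260, y1_2 = 108, x1_3 = 64, y1_4 = 100, x_5 = 92, y_5 = 156, r_5 = 24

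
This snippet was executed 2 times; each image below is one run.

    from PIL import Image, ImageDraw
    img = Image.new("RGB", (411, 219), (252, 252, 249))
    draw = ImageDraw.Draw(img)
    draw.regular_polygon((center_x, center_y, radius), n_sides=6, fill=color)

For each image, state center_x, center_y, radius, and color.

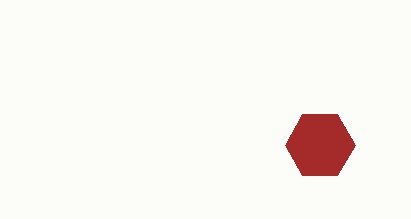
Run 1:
center_x = 320; center_y = 145; radius = 35; color = 'brown'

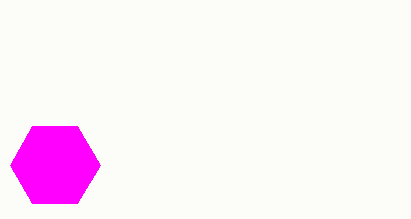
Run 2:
center_x = 55, center_y = 165, radius = 45, color = 'magenta'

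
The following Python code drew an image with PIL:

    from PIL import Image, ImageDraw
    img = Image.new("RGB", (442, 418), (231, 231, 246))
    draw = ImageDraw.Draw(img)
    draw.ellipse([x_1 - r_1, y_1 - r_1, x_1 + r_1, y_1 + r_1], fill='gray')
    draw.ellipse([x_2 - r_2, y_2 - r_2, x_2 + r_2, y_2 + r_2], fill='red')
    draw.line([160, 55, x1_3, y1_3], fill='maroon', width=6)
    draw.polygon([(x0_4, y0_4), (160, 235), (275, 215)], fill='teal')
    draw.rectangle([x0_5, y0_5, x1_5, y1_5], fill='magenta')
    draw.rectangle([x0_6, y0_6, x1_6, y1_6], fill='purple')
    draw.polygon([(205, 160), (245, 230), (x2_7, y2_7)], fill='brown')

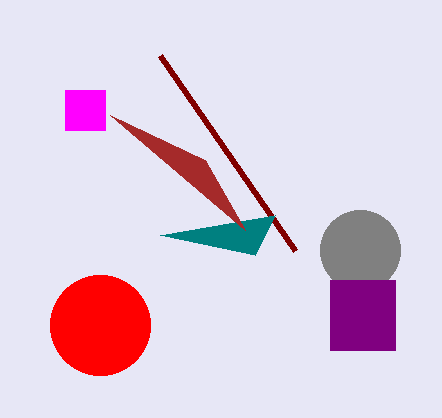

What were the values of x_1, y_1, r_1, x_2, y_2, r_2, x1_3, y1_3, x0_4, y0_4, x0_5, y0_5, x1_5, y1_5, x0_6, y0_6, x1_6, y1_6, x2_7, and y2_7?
x_1 = 360; y_1 = 250; r_1 = 40; x_2 = 100; y_2 = 325; r_2 = 50; x1_3 = 295; y1_3 = 250; x0_4 = 255; y0_4 = 255; x0_5 = 65; y0_5 = 90; x1_5 = 105; y1_5 = 130; x0_6 = 330; y0_6 = 280; x1_6 = 395; y1_6 = 350; x2_7 = 110; y2_7 = 115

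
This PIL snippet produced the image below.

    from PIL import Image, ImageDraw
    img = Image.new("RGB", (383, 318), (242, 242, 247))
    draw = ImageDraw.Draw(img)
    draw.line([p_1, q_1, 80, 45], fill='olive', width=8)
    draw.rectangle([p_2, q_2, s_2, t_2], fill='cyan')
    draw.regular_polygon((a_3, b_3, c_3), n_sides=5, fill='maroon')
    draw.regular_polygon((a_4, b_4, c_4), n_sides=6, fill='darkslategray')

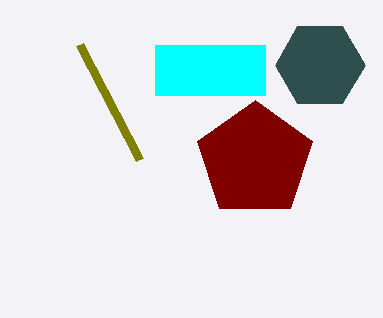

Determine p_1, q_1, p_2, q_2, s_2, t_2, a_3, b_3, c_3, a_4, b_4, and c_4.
p_1 = 140, q_1 = 160, p_2 = 155, q_2 = 45, s_2 = 265, t_2 = 95, a_3 = 255, b_3 = 160, c_3 = 60, a_4 = 320, b_4 = 65, c_4 = 45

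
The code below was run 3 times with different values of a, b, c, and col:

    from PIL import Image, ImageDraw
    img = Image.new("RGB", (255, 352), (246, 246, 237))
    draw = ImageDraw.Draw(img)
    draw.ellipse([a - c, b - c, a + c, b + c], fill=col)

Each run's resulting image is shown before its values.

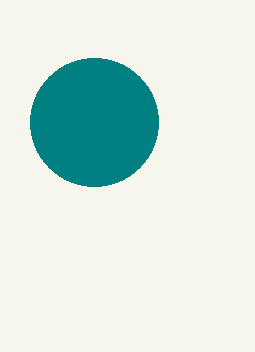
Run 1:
a = 94; b = 122; c = 64; col = 'teal'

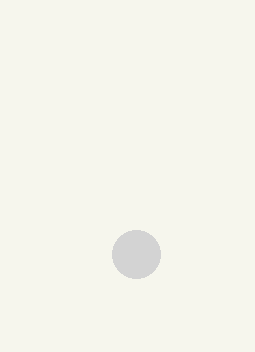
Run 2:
a = 136
b = 254
c = 24
col = 'lightgray'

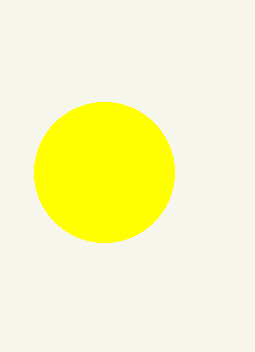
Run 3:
a = 104
b = 172
c = 70
col = 'yellow'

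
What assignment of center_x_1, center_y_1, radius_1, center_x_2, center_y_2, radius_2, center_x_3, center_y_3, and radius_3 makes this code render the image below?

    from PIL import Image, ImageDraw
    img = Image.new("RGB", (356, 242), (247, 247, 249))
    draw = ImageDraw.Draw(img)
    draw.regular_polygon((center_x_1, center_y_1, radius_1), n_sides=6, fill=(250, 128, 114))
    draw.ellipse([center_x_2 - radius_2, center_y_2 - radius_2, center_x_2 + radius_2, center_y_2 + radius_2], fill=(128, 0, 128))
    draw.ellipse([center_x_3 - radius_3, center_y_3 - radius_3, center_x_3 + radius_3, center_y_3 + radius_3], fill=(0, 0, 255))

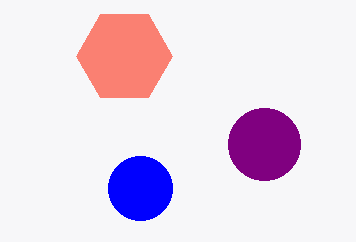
center_x_1 = 124
center_y_1 = 56
radius_1 = 48
center_x_2 = 264
center_y_2 = 144
radius_2 = 36
center_x_3 = 140
center_y_3 = 188
radius_3 = 32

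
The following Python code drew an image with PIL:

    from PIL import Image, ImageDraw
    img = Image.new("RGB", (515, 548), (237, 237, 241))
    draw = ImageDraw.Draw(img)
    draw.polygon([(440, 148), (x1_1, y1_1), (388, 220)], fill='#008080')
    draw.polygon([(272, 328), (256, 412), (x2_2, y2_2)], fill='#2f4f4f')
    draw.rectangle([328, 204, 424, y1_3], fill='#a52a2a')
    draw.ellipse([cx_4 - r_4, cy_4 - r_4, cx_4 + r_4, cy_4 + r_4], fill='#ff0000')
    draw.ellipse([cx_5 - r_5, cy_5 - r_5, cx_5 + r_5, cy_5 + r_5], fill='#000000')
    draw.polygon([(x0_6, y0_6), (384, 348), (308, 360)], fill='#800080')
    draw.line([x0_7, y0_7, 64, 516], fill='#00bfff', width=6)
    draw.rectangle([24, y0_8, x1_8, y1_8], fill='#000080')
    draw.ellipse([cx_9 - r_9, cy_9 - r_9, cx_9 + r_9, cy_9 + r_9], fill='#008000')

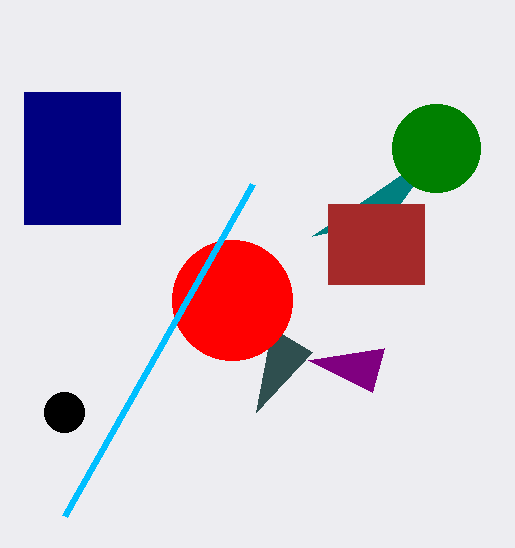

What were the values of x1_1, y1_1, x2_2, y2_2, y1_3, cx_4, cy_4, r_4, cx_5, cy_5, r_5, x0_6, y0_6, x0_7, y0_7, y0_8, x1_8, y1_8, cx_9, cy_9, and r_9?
x1_1 = 312, y1_1 = 236, x2_2 = 312, y2_2 = 352, y1_3 = 284, cx_4 = 232, cy_4 = 300, r_4 = 60, cx_5 = 64, cy_5 = 412, r_5 = 20, x0_6 = 372, y0_6 = 392, x0_7 = 252, y0_7 = 184, y0_8 = 92, x1_8 = 120, y1_8 = 224, cx_9 = 436, cy_9 = 148, r_9 = 44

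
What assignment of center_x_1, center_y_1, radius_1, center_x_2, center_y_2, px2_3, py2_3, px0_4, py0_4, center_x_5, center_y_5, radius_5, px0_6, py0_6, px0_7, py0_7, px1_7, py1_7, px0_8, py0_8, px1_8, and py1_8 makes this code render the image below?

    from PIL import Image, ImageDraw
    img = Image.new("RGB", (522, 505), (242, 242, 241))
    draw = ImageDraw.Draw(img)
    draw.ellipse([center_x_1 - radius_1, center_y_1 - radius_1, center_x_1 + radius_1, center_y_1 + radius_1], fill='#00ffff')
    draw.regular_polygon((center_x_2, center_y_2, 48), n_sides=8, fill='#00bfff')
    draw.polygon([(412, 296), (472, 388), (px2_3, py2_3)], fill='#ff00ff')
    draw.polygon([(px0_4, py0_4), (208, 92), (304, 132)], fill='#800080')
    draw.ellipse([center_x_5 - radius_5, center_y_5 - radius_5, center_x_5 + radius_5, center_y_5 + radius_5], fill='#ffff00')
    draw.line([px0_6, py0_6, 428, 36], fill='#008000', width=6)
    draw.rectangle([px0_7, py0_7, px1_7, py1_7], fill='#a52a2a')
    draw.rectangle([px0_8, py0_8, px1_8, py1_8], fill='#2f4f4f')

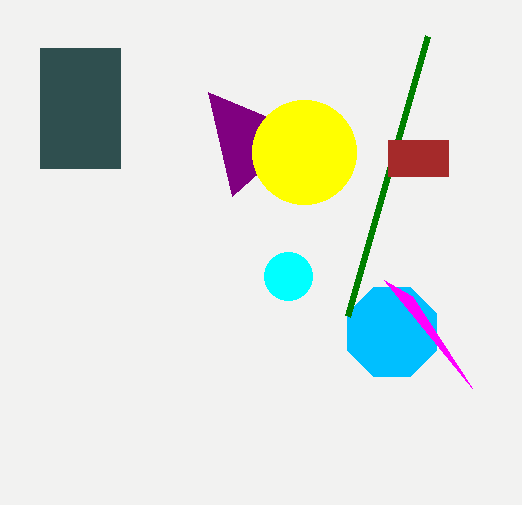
center_x_1 = 288, center_y_1 = 276, radius_1 = 24, center_x_2 = 392, center_y_2 = 332, px2_3 = 384, py2_3 = 280, px0_4 = 232, py0_4 = 196, center_x_5 = 304, center_y_5 = 152, radius_5 = 52, px0_6 = 348, py0_6 = 316, px0_7 = 388, py0_7 = 140, px1_7 = 448, py1_7 = 176, px0_8 = 40, py0_8 = 48, px1_8 = 120, py1_8 = 168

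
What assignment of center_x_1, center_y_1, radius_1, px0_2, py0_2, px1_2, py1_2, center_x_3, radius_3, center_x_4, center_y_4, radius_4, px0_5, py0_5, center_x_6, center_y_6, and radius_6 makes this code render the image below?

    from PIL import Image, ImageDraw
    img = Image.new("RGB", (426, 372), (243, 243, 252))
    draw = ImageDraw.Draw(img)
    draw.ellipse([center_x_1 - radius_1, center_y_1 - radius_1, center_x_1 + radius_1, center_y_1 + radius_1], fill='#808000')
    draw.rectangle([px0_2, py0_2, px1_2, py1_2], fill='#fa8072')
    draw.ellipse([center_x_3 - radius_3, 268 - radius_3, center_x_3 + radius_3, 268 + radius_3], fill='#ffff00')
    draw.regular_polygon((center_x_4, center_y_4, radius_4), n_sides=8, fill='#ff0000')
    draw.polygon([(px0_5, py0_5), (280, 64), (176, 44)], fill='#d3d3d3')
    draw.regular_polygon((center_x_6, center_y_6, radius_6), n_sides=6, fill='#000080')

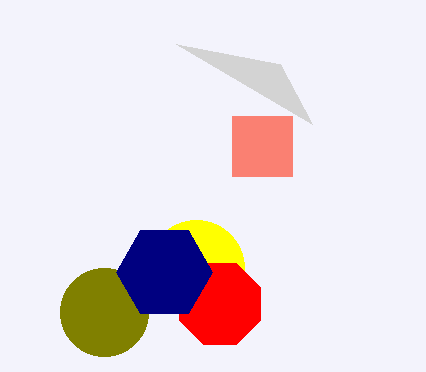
center_x_1 = 104; center_y_1 = 312; radius_1 = 44; px0_2 = 232; py0_2 = 116; px1_2 = 292; py1_2 = 176; center_x_3 = 196; radius_3 = 48; center_x_4 = 220; center_y_4 = 304; radius_4 = 44; px0_5 = 312; py0_5 = 124; center_x_6 = 164; center_y_6 = 272; radius_6 = 48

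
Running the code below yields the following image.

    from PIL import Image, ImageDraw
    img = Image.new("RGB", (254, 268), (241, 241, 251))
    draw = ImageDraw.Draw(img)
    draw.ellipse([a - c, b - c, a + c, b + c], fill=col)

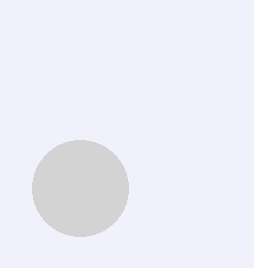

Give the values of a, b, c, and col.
a = 80, b = 188, c = 48, col = 'lightgray'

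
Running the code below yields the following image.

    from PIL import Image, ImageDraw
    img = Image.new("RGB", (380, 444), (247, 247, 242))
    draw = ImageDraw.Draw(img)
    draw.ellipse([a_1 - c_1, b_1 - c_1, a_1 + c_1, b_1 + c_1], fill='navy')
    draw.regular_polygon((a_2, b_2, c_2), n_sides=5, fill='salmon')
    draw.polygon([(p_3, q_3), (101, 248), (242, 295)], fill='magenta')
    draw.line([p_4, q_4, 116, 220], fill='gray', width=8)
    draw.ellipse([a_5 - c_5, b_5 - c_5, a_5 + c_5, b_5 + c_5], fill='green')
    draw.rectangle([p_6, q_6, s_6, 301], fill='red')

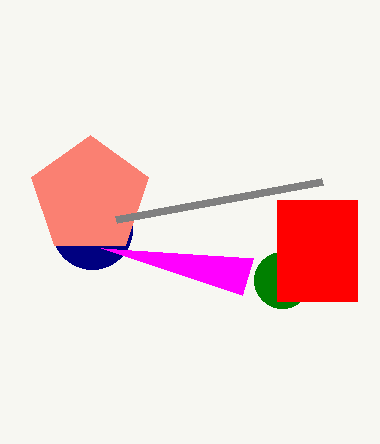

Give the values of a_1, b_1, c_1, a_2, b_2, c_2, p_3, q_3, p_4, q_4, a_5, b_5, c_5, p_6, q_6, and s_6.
a_1 = 92
b_1 = 229
c_1 = 40
a_2 = 90
b_2 = 196
c_2 = 61
p_3 = 253
q_3 = 258
p_4 = 322
q_4 = 182
a_5 = 282
b_5 = 280
c_5 = 28
p_6 = 277
q_6 = 200
s_6 = 357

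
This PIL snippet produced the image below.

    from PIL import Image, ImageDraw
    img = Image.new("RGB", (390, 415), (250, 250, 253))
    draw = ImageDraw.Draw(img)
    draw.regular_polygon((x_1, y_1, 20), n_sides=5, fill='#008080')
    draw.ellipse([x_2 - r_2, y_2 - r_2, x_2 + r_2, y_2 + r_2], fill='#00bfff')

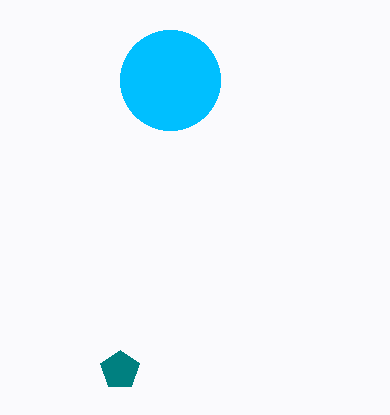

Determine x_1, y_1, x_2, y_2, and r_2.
x_1 = 120
y_1 = 370
x_2 = 170
y_2 = 80
r_2 = 50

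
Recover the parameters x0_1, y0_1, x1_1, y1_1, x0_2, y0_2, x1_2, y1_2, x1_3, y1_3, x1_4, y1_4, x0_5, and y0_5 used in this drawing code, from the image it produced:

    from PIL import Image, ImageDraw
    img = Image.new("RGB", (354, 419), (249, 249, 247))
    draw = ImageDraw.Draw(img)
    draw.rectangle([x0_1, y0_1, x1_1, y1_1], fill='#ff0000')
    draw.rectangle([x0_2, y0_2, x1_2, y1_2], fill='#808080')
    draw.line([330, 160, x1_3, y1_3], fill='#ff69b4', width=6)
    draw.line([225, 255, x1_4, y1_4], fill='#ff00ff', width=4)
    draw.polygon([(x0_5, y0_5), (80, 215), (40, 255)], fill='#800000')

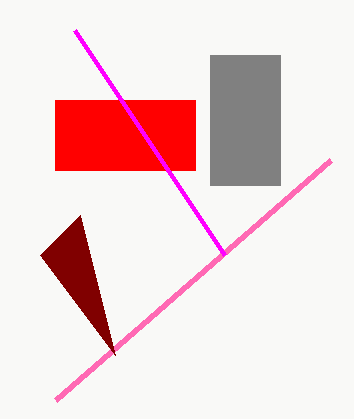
x0_1 = 55, y0_1 = 100, x1_1 = 195, y1_1 = 170, x0_2 = 210, y0_2 = 55, x1_2 = 280, y1_2 = 185, x1_3 = 55, y1_3 = 400, x1_4 = 75, y1_4 = 30, x0_5 = 115, y0_5 = 355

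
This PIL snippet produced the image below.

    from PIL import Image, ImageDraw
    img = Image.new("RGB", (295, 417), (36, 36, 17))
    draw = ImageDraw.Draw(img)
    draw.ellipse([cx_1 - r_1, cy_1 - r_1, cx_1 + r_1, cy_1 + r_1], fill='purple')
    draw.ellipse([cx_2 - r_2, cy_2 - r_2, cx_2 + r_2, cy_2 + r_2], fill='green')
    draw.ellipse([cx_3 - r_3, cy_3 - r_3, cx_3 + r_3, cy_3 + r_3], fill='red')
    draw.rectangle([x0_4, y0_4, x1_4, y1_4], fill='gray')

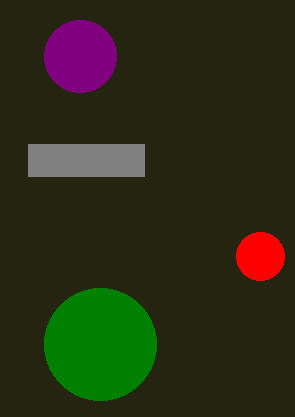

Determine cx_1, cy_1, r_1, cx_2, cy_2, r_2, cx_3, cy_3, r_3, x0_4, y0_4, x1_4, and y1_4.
cx_1 = 80; cy_1 = 56; r_1 = 36; cx_2 = 100; cy_2 = 344; r_2 = 56; cx_3 = 260; cy_3 = 256; r_3 = 24; x0_4 = 28; y0_4 = 144; x1_4 = 144; y1_4 = 176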